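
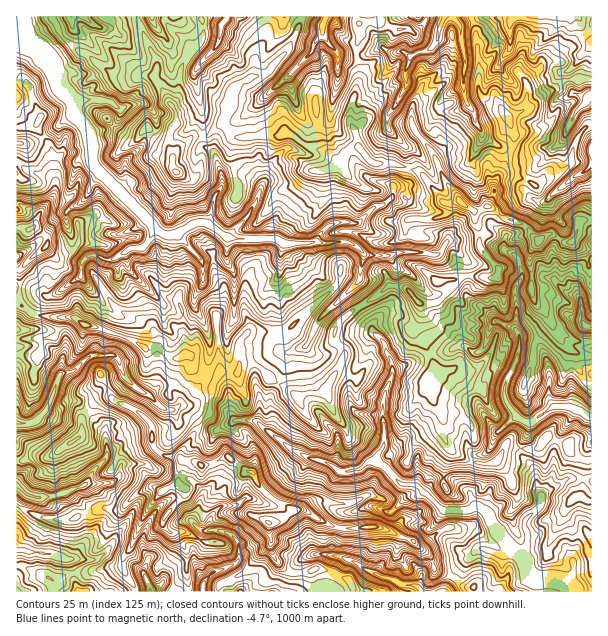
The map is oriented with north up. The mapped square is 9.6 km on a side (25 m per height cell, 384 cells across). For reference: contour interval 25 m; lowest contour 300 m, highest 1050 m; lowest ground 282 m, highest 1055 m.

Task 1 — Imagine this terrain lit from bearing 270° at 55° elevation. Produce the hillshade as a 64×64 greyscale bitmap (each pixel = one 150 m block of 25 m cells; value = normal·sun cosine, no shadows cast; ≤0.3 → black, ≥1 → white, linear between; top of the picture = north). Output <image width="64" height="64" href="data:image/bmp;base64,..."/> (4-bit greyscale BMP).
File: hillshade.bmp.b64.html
<image width="64" height="64" href="data:image/bmp;base64,Qk12CAAAAAAAAHYAAAAoAAAAQAAAAEAAAAABAAQAAAAAAAAIAAATCwAAEwsAABAAAAAAAAAAAAAAABEREQAiIiIAMzMzAERERABVVVUAZmZmAHd3dwCIiIgAmZmZAKqqqgC7u7sAzMzMAN3d3QDu7u4A////AN3duIrNzMNM/rJv2Zzbu7y7vMlTIViqWN7JmXeau7vd7dypvM3cgazfwz7cu8y7u7q8owJrya2GrMp4h5u7vN7cuZrN3exE3r7GNc7evcqbyoYxS9qYbLN6uoiYrLq73qqpq93e7YSu3cp1RN/st1iYVXy5rIiZUmiqiaq+2oreu7zMztzutI3cu7lyf/2EVWiZmJqLqZUCaJq7q87ait7Murus7M/pmrqb3IB97qFGmXd4iYnMUCWZeaq7zuuavO3LupnNvvzMu3VYe8zMg0aamrqpqnQCiqmHetut7aqZ3d3LmazK/t+1WKq6q82lI5upq7gxRFSLqIWMyr7tuZrey8zLvNu/3+RJu97u26uFdjaJdBepQkiaqb7Xje7Jq4Z6y7zc3q7761aqvf28zJUjepdnl3hkaqqrzepY3+urR83cy7ze7f69ppy8u+6UNGd4q6hyFHnrhZvN21XP7brsuni83e3f/dy3fM3LxwFGh1Z4lyBJve1Fu87YRr3tuu7Kdmje3u/b3ruZveyAA1iWNHmXE7rM3HmqrNhIrM3LreyXda/b7s3/3Lis7DAFV3U2q8ht2YzLiKuql3q7y8vN7Jd2TO3e7e/sqcyGMBRFacyUSd77nMyZq8p3m6vcu+7uyYhm3u7d3bhp2SdQE1q6iqQDzv693ad3vJi8mtuY7c3dqFbe7+qMyWm1SlEnu6mKxxB+7t3cmZRrx63Ky3a6rM3YSN7v+XvcZpepIpzLu4nHMF7d7duakgy2e8mahbzN3uppzu7oet2VWLdqzMzJm6VQbuvd25qBJZeMumhkyK7/+5q83oSM3dgmqZvN3KjKQ1O/+7zLmVWVCanLhonpLP/tzM3HNs3d6UnIas3cm7Y4cY/+zLqXaYBMpEm73Owl7+7u2FSO283bacl63uurpWlRf/7cuYiJIM2jSZrM7TDe/t2US97czNt5yIvO27ymeWE+/+ypmZkA77NMqc7+UI7e+0PNvNzMzKqnrbu7vMiKcxv/7LqpiDCu5Tzaze1wPP3pBv7LzMusu6isqru824mmFv/tuqmHYB7oTOu67aNafsdM/9vMupu7uZqqu7zdmKkn3u26uYmEC+x87LrdtlyzjN3e28zKirvJmZqqzd2nh0zszKmoe6cX/azcqt3Ke+hYit26q8qKu9qZqpjO7JeHney7mIqYqSf/zcqZ3dya2nvLqaqcyYu725q7p57rd3je7bqpmoSpGO/ct2bczbvdmHiryayonajdmau4bex2e97tuqmZdGds7txyJtzN3cdWm8y5rJfels14rNto3Ld5zt3amYd2WnvtyFOcupqrp3nLq7m9h+6Xy3m83LZ9zJit7tqYiHeaWf2nda6Hiby3jKi8m91XzKi7erzN22fM3Jreyrl3eIlZ7Yh0vniYjKfNeMq93HOcybyJu8zctmzN3OyM24epdRr7d2jOeJpkjflJvOyrk37YzZibzNzcVs/tuc7bqc21BPxpms5miqQ91EjO2JqUnqfuqHrM3e5j39eu7Zq7zdkCzIqqzclZpAqEm9yIiqS+iv2nWc3d7XKtqu6me8vO2BbLiqms/pVmEIpoyqqKie5b2pc3y6qoUZ7d3LvO3e1yXetpuYib1xaWeVJZ24q+6TipmGjMy7ud3tqJqoru/Fa87WjbZMqWFblmeaZpq96la8yrzLlq7d3t39qpeN/shq3tmKyVy2IG2XiGVoy5q6ravqabzIOu3N7u7KqHvuuJvaVnjti8YAnJmGQ2vsdYrepM+5zNxknM7+7tvLmM2py1Imjf2tuBBKq1I2veyGZr/lPvu8zbeLuL3dzN7bu6lRJGi9y5Z4czOaYnvd7Zdzb/op7szMupvJaN7u7t2FqSFGicy6p4q3VEl2ve7euHMc/UXv3My6q8yWje7t20arUVq2W7qbzdhWRYvN7u3JhRb9dr7u26q7uHic7ty1R7xke7lUu77dyDVWvLze7th3J9yZre/turqJuZvNvINp3Zd4q5Y4u7zII3rsrO7ut4hay6q87u3MyqzKqqrMVHvbmYiKqpMZvclCbP+q/+2miIzaqrve3d3Ly5iHnOtWecuqmIibpBzeyVJ8//vO7bhovNupu63szM3IV3je2Hh3rMyWZ4vGC8yIc33/7tzduqq83Lu8u6q7zcdGnu2ImIWe7Kd2SMtMuEeHrd7e7M64m9y7vMzKm7vexzPP6GmIZc/sl3dDzd3aM3re6a3bztd77bq7zLmsuu7KQc7naIho7uuId2KN7dpTa+62rtzvx3vuyZq8uM6o3sphfelXh1zv2qp0djrOxzabzL3M7/6WfO7Jd7yp7pfOyYUtzGelXu64q4NIdn60SbzNzMq97Jd97dqGa6ztlb7IiEfOp1Sv7Ki8dmV4fINa3t3t3L3ap43e3KhDne2kntl4ZN65ca/amdxliaqIVIvd7u3d3bm3fO3My5ML3KSO6nhj7rmCj9id6WZ5zKVovN3uzN3Nubk73MzcuiC7to7rhnS8maOP5q7IiYiKuZq97tvN2924vFO8zey8kQrXn+qVVYyrtZ/oe8mamHm7u83trNy87Yndszvu3LzIA6ju6Gh3hWzI38h52oqpmHu83crNu87qe93JGO7cu8swbu/aeaeVBdvft2nbiaqZm93ci8rN7tedy8oW7ty6vHA+/+uqu5QD2++mWsmJqqzM3tl7vd3eps282jPO3cq9oAzv67l3V2CL/odoqZqqvN"/>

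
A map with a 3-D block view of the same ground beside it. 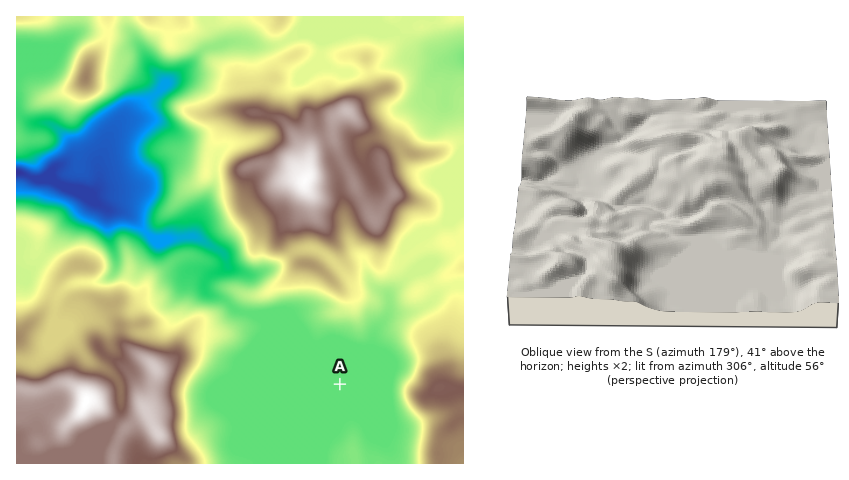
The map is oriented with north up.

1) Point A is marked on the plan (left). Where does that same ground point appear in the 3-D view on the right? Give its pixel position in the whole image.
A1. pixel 746 272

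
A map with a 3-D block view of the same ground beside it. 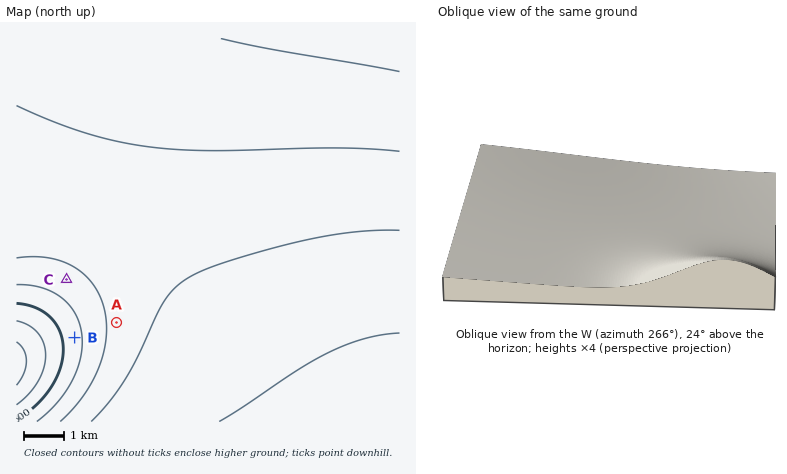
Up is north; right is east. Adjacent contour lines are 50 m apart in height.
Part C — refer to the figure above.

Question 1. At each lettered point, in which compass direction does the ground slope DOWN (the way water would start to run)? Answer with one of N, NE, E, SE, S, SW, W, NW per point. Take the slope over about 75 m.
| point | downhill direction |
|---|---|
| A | E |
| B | E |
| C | NE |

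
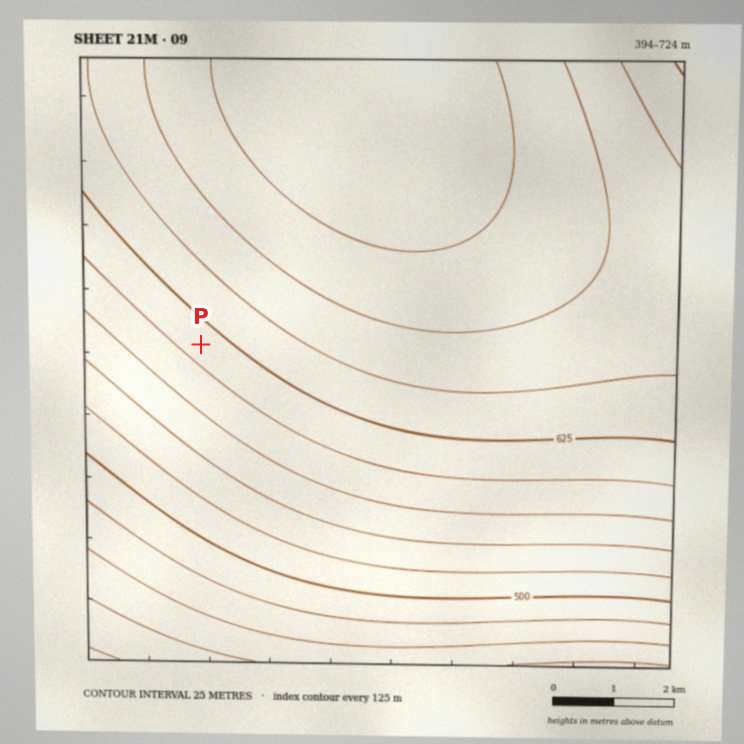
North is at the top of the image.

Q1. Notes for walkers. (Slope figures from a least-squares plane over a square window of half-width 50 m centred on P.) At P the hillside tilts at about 2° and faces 220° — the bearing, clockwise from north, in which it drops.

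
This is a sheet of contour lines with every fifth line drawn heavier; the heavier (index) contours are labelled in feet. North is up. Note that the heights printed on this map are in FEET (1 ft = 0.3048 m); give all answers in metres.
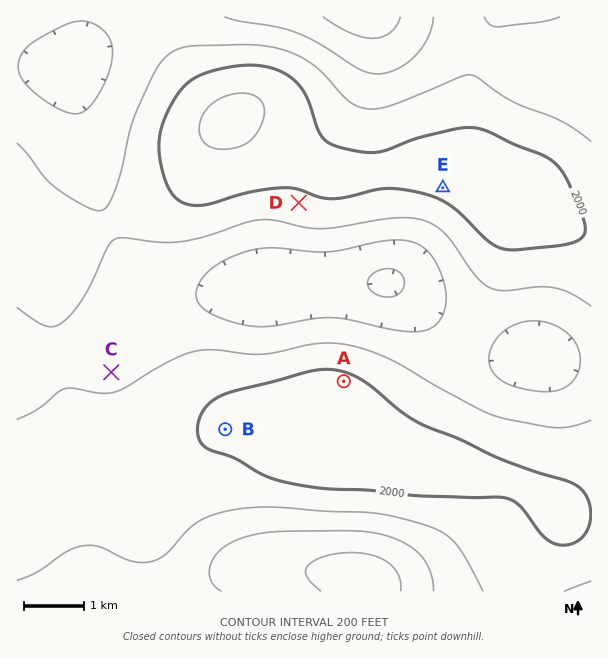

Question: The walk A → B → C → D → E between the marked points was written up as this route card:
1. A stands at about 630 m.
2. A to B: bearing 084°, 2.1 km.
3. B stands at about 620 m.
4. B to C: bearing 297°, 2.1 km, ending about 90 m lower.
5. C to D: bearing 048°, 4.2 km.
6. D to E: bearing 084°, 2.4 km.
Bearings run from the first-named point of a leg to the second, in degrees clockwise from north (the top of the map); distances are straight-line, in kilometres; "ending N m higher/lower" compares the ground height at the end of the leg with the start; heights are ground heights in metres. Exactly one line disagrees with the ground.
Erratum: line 2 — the bearing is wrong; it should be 248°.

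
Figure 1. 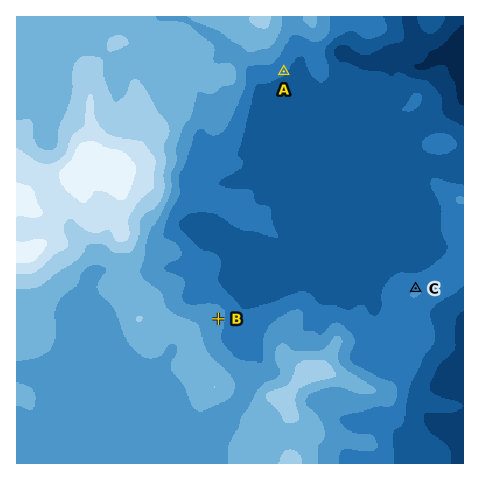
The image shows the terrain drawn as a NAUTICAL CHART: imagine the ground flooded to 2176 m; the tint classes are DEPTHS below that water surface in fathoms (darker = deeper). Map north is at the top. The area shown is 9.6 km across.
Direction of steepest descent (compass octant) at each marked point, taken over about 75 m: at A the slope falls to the SE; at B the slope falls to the E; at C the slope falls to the N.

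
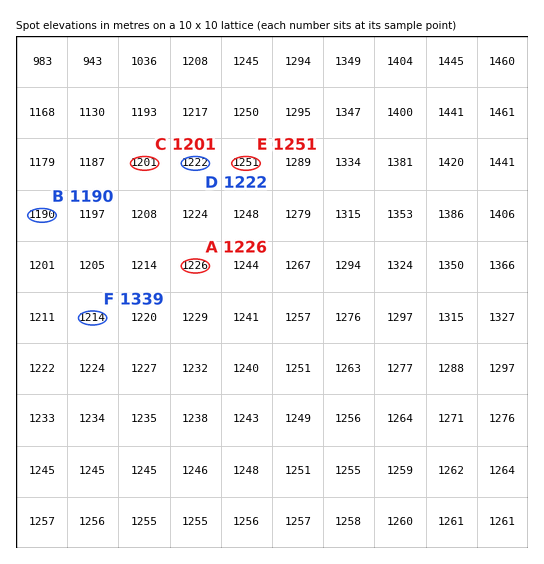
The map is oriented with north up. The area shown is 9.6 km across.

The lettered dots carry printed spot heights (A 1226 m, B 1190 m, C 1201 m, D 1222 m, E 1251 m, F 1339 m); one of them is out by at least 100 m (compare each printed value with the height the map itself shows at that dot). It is F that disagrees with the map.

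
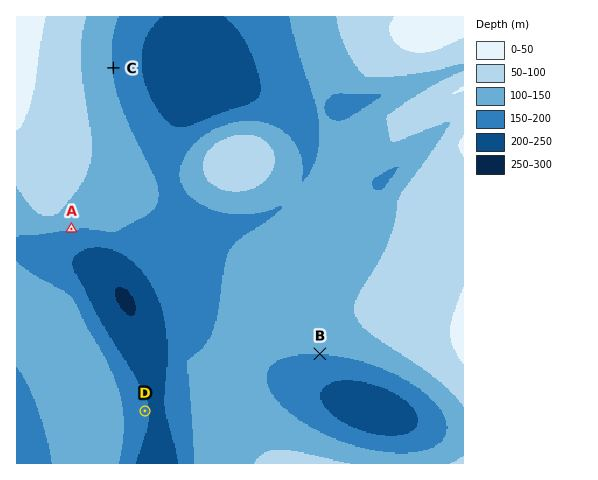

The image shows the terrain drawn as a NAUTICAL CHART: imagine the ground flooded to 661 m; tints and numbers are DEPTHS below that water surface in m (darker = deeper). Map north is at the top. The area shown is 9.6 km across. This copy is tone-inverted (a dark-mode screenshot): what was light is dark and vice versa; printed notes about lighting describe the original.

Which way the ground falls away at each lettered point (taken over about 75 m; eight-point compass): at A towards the S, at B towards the S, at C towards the E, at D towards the E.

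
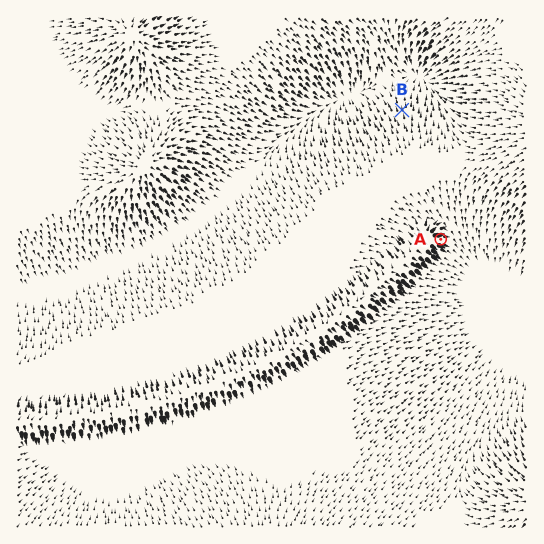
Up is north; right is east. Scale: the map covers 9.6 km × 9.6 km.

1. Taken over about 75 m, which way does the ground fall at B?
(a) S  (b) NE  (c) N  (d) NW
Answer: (c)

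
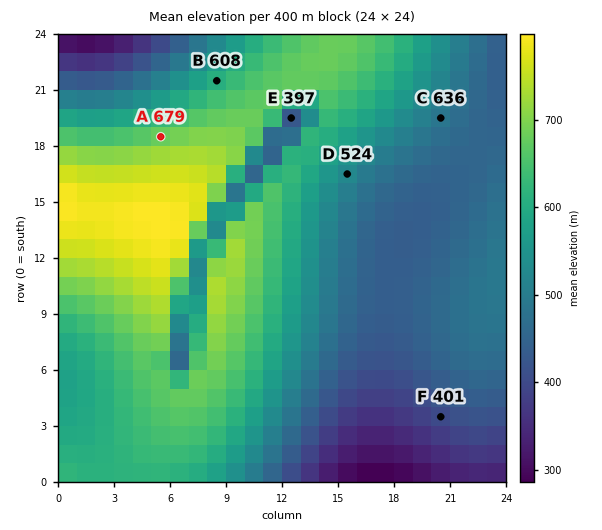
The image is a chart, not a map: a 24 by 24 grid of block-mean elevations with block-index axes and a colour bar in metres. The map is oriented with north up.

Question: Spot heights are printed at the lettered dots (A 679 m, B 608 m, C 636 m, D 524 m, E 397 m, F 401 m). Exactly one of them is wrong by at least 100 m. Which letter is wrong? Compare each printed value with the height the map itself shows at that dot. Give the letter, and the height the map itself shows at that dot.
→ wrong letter C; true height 486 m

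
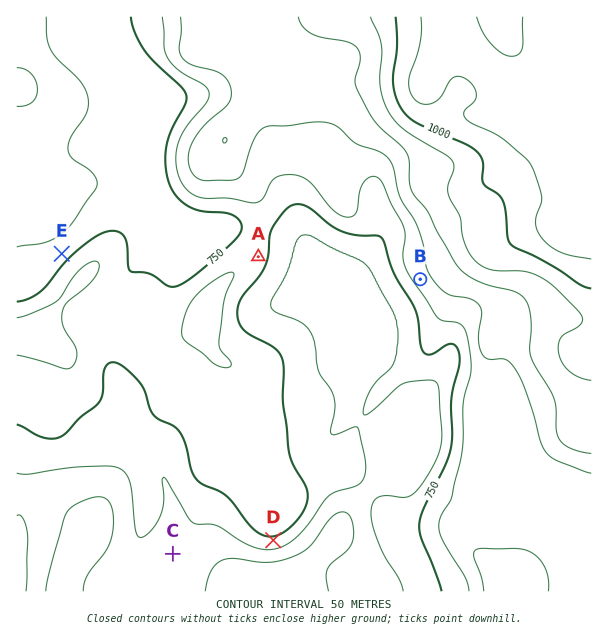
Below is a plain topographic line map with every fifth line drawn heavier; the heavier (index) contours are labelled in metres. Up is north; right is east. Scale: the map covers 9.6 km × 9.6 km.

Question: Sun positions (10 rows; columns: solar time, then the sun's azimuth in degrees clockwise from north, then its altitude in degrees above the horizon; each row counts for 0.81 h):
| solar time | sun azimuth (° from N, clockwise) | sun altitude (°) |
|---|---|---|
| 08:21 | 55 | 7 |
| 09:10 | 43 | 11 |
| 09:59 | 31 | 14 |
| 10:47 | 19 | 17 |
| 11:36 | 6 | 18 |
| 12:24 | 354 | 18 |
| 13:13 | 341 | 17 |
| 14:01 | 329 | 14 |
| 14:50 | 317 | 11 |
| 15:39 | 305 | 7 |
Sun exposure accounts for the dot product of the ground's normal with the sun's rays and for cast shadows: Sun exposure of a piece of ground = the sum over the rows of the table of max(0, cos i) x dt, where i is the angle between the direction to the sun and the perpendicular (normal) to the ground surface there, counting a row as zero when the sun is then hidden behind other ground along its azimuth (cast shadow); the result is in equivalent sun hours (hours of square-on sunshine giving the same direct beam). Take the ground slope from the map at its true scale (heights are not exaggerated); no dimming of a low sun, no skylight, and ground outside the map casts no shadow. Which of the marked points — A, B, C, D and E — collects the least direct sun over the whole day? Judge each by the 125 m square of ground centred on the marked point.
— D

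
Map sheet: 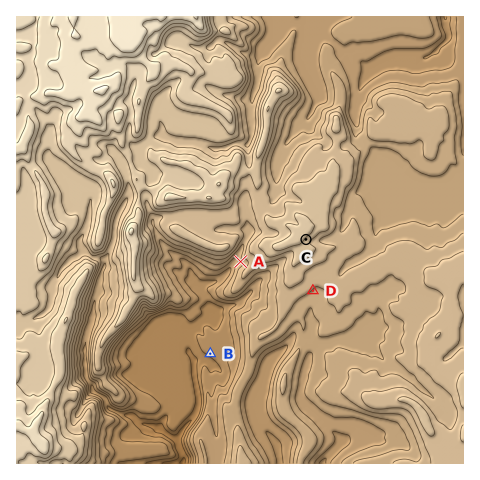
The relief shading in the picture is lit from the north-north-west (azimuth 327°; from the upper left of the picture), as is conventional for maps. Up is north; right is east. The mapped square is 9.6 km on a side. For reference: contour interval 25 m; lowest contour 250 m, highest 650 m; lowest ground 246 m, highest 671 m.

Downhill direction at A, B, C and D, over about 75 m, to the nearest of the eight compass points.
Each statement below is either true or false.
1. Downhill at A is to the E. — false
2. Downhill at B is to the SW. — true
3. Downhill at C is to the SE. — true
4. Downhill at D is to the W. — false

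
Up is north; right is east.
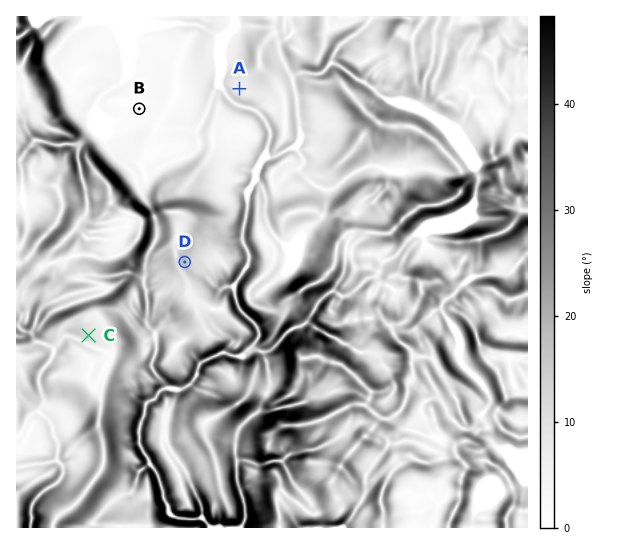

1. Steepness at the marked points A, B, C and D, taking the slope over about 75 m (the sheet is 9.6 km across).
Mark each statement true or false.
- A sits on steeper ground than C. false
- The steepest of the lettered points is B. false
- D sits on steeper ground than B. true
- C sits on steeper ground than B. true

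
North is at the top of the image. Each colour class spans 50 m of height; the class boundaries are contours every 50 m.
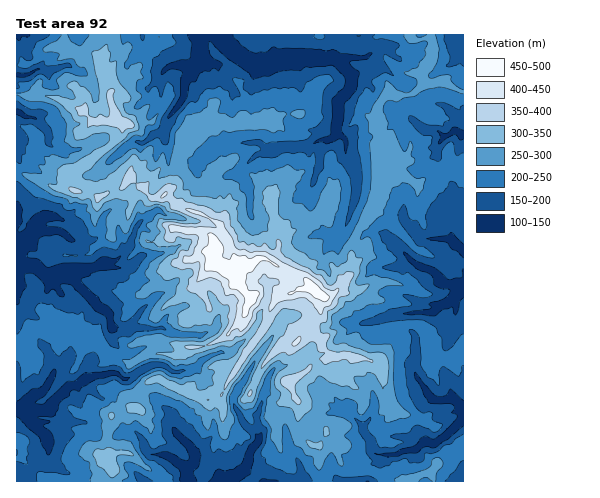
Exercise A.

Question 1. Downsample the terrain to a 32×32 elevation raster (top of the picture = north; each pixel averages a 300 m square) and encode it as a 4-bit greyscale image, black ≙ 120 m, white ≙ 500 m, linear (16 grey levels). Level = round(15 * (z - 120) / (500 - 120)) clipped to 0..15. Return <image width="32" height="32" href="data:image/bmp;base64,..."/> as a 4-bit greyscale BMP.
<image width="32" height="32" href="data:image/bmp;base64,Qk12AgAAAAAAAHYAAAAoAAAAIAAAACAAAAABAAQAAAAAAAACAAATCwAAEwsAABAAAAAAAAAAAAAAABEREQAiIiIAMzMzAERERABVVVUAZmZmAHd3dwCIiIgAmZmZAKqqqgC7u7sAzMzMAN3d3QDu7u4A////ACMzRXZEQhIREiM0RDNFVUMzI1aGZCESIhNERlVDIzRUMhNWdlMyEkMiVGdmQjIRNDETRFVFMSRVMlV3djNDIhIREjRmZjJGZTRmdmVEVUMhARI0VnZEaIVkeIdUVWUyESERE0VmZ4iFdWmGZnZ0ISIzEhEiNnVmiGd5l4h3dCMzNCIyNFRGVXh4eImZmXQkREMzRERWeIh3l5qZmHZkNDREREQiRVVmipmKqoZVRDQzM0RDEjRXiHvJmap1QzMzIiMzMRNEd4mK2rmrp2VDIRESEhEzVWeZrNzNzcl2VEMgEQESI0Z3m87bvNuKdlQyEQERERI1ia3e7duXeHUyEiIRIzMyNWit3LuodlZ1MjMhEREjVEaardqIiGVEZDMiERESNVZFiZu5ZodmVFVDMyISI0dndmmqmFd2VWRGU0MiI1eImImpd3dXdkVkNlRUM0Z4h3mZiGZlRnZUVDZlVURFZ4dnl2ZVZUVVU0M2ZlRENFVndWZWVEVDMzIyNmVTMzQ1d3dDNmVEREQyETVlUyIyRYmahSRmZmZlQxJGVDMyI0eZmWVCVVVVVVQhRVREM1Z3h5hkQiRTREREITRlVEQ1RnaXUzISMyIjNDETVFZlIjRXhlQhARIQERIhIjRWRDRVZ3ZUMhEQEQAAERIzRkIjVlZ1REMRASMiIzMzNFVC"/>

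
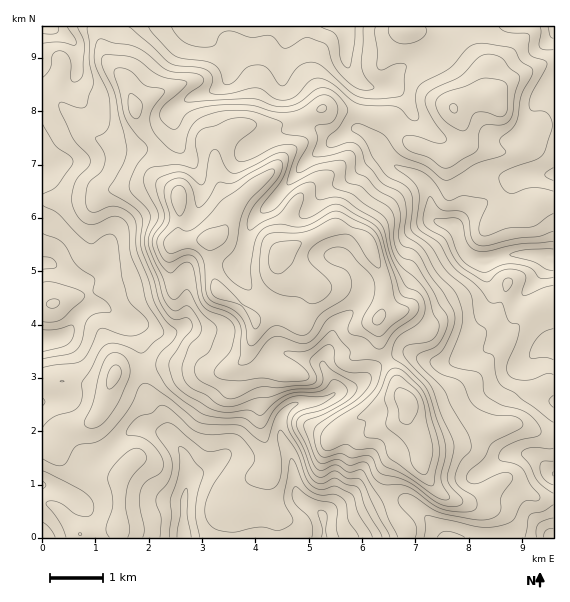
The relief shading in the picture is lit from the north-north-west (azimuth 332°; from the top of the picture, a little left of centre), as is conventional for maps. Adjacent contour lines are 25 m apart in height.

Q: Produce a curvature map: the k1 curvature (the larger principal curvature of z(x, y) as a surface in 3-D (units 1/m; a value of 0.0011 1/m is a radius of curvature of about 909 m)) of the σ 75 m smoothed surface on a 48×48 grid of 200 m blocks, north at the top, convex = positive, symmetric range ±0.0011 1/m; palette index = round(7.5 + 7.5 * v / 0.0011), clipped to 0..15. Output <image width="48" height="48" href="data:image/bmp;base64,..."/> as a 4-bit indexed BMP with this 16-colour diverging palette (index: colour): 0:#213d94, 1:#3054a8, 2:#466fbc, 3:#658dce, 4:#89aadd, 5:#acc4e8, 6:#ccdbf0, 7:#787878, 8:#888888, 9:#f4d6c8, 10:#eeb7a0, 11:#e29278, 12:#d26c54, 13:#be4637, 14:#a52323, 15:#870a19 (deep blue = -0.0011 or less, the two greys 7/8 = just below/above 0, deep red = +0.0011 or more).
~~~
<image width="48" height="48" href="data:image/bmp;base64,Qk32BAAAAAAAAHYAAAAoAAAAMAAAADAAAAABAAQAAAAAAIAEAAATCwAAEwsAABAAAAAAAAAAlD0hAKhUMAC8b0YAzo1lAN2qiQDoxKwA8NvMAHh4eACIiIgAyNb0AKC37gB4kuIAVGzSADdGvgAjI6UAGQqHAHe8uquZmXeKiIh4iLqZh3eM2od3iIibhnrJiKuImoiaiIiImrl4qIi+uYd4mqqph6yXd5uHioiamIiJqohXiYnLiJq926qImbmHd5uHiXeamIiJt3mHd5q4d7//uYiKzJiIiJuHioeKmIiKppy3h4unaf+omqiLy3iZmZqXipeJmZmbqK7HqIuYn/llaLu7hZqoiJqpq5iIiIibqJ/WuYur3sh2eJqqh6qHiIm6upiZh3iMl375qom7nMmImYiIiZmHiIiqmIeZh3ish4z8q6mYjMmZmYd3ipmYmYiZl3iZhmjaeczeqbmIrLmImqmau5mruoh3h3iZh3npnf2+yYqqrLiIis3cuomJvJiIiHiZmYnZfNqr7aeLvad4mZq6l4h2jaiZh3iJu6msZ4d3m9uL3peJiIiIh4iHe8iIiZmYmrh7tnqlaIq97JiYd4iImaqpiuqIiaqpmZmK3v/GiXfPyZqqmJiJqrupidyZmZmry5m87/yqunjel3d4modnipmYicyZqpmYm8qZmad7ypnbh3d3iah3iYiIerqYmZmYd72WeLh4qJu3iJp3iJqHiIdomqiIh3mZh5+mebqIqH2lirqIiImXd5h4qpdneJeJhW/JmrqJq72nibuYiYiod6qYqod2esZ6dZ+6qqqHic3MqqupiJiaiKuoiIiIm9ibmv2YiJqYiIy97JiYiJiKuqrLmImJnNmt/9iIiIqqmHvZnJiJmYqIq5mZiZh3fcmd+oiZmZu6qHv4i4maqayYmpiIiIh3jreP13iamauZmH35ineamb3cqIeImXiIn6R+pnirmah3iJ/YmninZYqqlneJmHiZr8iNmIibqpZneN+XmomHmIiIh4iImHeb3d7cqZirvdp2ef92qqqJzKiIiIh5mHd6zLq8u5m7mt/rzv2miIqYzLy7uniJqHZpiel5rJeaqGnu7avJhlhWupmqmIiJuXZ4Z/t4m8d3zHecp4m7l3qKqYiJmJmZq6mpivyImtuGj7ibqHirqZupmIiJqpmImruprOyXqc/Im/mJiZiKuXqYiIiJqneJmZmavMyYuZ7+qb6piKh4mHuYiIiIiHeIiIeKqamJyHjf93rNqJhnh5uYd3iHiId3eIeJmId7t2d8/HiL6oeJm8u6iZmZmYiImYeJqXibqWeJv8l3vIeKzLmbqpmqmIiJqYibqImqmoiIict3moebuYeLl3h5mIeKmInMmHipm7u6mImadomriIirh5qYmHiph4r7hnmpq8zM3du7qsy6d4rKiK2oiIqoh3r7p4maqZmXeL3czcuqmay6ms2HeZqIh3zZzaiId4mXVnrLl3d4irqrq7uGeJp3iJ63nO/LhomYZ4rKd4h3mZiJmau4h3qGidyYmZvdp4mYiJq4eJqImId4mZm8qHqondmZl3eKl4mYeJmneJqXiHd3mqmJvKuonpiZh2d4iJiIeImoeJmYiIeImpqYeZmGvYiZh3d3iIeId4mqiJmamZiImIirh3ia23iYd3d4iIeIiJqamJm83LmIiIiLyQ=="/>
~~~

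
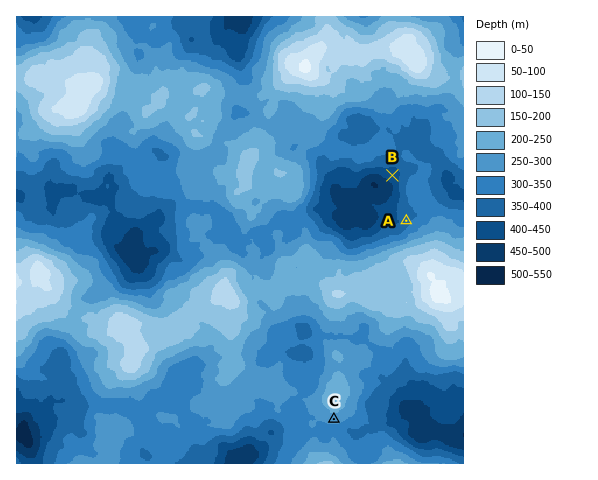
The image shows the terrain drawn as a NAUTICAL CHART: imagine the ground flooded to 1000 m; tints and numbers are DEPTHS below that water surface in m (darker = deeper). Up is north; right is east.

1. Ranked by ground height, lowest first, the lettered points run B A C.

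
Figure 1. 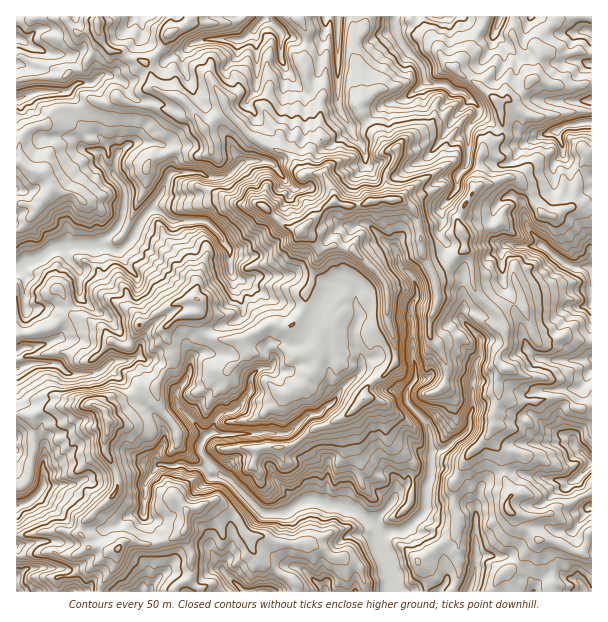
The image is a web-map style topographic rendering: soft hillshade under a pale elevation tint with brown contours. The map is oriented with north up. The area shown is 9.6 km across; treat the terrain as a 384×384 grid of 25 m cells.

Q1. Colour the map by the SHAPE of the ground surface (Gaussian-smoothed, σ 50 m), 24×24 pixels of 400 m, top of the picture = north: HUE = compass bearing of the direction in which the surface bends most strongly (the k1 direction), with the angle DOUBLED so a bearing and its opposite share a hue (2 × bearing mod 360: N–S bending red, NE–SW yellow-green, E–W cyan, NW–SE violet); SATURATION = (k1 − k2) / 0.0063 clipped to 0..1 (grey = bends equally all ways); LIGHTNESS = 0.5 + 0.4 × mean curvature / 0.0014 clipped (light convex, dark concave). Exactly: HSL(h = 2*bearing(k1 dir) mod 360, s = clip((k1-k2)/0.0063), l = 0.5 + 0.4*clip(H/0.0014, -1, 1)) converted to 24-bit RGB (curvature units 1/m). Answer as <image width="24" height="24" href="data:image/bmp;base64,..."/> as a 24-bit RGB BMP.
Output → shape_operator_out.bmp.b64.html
<image width="24" height="24" href="data:image/bmp;base64,Qk32BgAAAAAAADYAAAAoAAAAGAAAABgAAAABABgAAAAAAMAGAAATCwAAEwsAAAAAAAAAAAAAEU2F756WoBuW4tgkgos8JV1swoJgk+SvsR6QgSITJ4mGoe6jQAg1xdejj+eyKyBEpWk6TLKQ1blNN2Opv5+lTEeAwMB5Xh1ZpiDmQoXq11/gfJfU4KS3WUajJks7x+COOxlnjr+Kr3l5iDJzlNLTtN7ij3DEPSVV2fHxs2+30dqtDR1Ek3M7q4F3XFukpLvfcW/od0zi52dsOmM5m86AckfG2qTYvl06RqiskOLIobHhiWvJzLTc6m2VhCxzmJ4xGz4Yoklt4de5LCByppeCZLJwgbtEQMHNDiwHeEJCXKqV9NXmgLxeGAhEh8GH1MP4yNzuhBhmLyQEDycMU08gOywWj0sqGp+s7rSELiJT2s6DHyhG3+S7N7PJn6bixBhm3fTUBxgsbKMsKCgV9vHVBTNJ4+7dD2CyUiANLQYayvq0wZpCJ1FRlDWQuumgNiR5tt5OGCth4L+2M1xjncaDqnA8NjYNGKVY6JGADx5Fo2e0reKWtapBKCwHeV0AUEIA627jvfn6nSXs3Oa4QjiURsCUiat/lUGGrOKxBxos8tniZF6UbbiJtr7d3ObvVghvocNEPEKUY0eJ8uazUGitwbncZv/DDgBBYJ4ATV0ASk0AvQUA8tb1caFkWo1WibhqduiBSgNWADMR7bK3bKhfeY03OCcXf0whmovIcVempWjd0vndeE+Uij9mHOwG3QchANaCLiD/7tny0X2gADMF8JLe04zH2PPtMwAtZoowSu2Xh8Ukr5d2ukPDT0erz+XskH6ql9DBTLF5sWhmzDSZ1KqzDgNirYvj2bnOCERZ6/DPu5K7zazJCUY278mzpUgRACMz+9DZNrtnGiGWt5VVMbOmcOTMOHVqS8AUkBgM5VIOQIwGMFYLd0Mh8d/YCkJNp4J20VWSAjMVrblyo4GAuJi+IW5a9tzTCgIxzveXw3yQDTpywvC+gyZQeVskgIEwF9+IMLRfW2hB24yY8Yv3IIiksMB0S3eUabnAyKXXgVSla5ptjnt5lJyAbE6Q6fW2CAUu6PbVu5DTEwU94N6kMTDQnJrUc3/BGD1RsUtJfMvFbxIoYNPByJXu23THw8uVMqB1JV5zvaXLuWKSc4mDmImGMTJY9fjTBgYt9urKIgopo9q/t029k8qLPGlGG31tOiCW3uzlFBduutvlkuqSRSdmqG+r7+3aWneoTR5Rmj5Zhp7DpZV6hn10NyU/7vjTBAYv9vfUNS12ldGUmzyYn7SQlYSvKTjEIk4npMh4dCGJQ7Z7vShERpWCVaBz6t3FFxM53x2ZlUQvRUcf1rVQJx0Zk+2+T9FwTghDluiSqUdHecp3UGrimZ/OZxo/XikOirVHGUMYVVgnMz4WLIQkcFGIecqh3eKvRgZEjn06gW4z2qSYfN/AcaPj5eGgKwgiyuq6Kyp75t64jjhlLVADMwwAyVoqRFCr58TAe02ki0aWvuTJCR65E3Y7fBAGSzYEZRlLpGBdpO/Kjbro7bzNXTgiKhsJhZtUi+iHCw8o8eHEOjN78uvTTw5ywuToeWqluD0527DVncnZ17LUGAk57OptMFGW0dv0s8/v1OD39d/KMAMYaksX0vn21Mn43tP49LTpJECrBQPhyXehcyUZW9qffFB4q62AqtLKiLOHgZNsfkIuTyKL7+XcBDc2RzYEPF0GCSsIhjIFmVjq0PP7x087Ch4p+tkeD0QP9pq8ADhH36tubmbiw5OmMniOwlpjobNvloFbhEY7z0M6EkAutIxUYj+j0W/X0uGdlDCjntrmQbt0qasyfco6RAlm3PjTt47aG145QwKP8enaUaR2Opg4Wg2Y2vHcwYbJuompgmqPimJpi2mNUnVQemKkoeHFozmakeLXoLNNpGOfrbR4RhlMVtJyTZBmyZSrznO/ABbkgxlSyndg5IOrAa1+QW8IGisIhYIYpD/PsJTUpJzak33NkdbQejaatuKsGS5yybmAXkt6zL2NIBJk2susUoMgCikO6NiOMwAIK+dnmLrUeF80gmcszh9BxqfiwcDp7ZYzHTYOZ1coeL1zppFUY0GbKcYqzXqRkN1mWBNhwt6ZDwx7kKyGob/IlkHlQQMFtPDpac2zSDqG0626c5W2c4TKwjg+clMwcVko3+WZd7HVt1OddpgfEFAc2p+Fgh+M7V1YHSDQyct0LAmgk7hwm5xlKwgiuOjPtX6ePI2OrUxMtKVue2+pe0zQSn7SZFrObYTh6fPYOn14Mzp68tnorYTbZNchGqU6ZAMIf9AzVMR9eg3K18GtEBQupdzYd65IejdF1KdMb9tEP1F/uXVolywm"/>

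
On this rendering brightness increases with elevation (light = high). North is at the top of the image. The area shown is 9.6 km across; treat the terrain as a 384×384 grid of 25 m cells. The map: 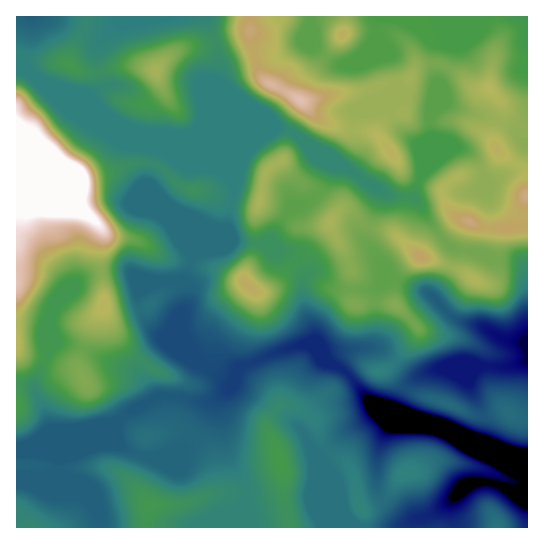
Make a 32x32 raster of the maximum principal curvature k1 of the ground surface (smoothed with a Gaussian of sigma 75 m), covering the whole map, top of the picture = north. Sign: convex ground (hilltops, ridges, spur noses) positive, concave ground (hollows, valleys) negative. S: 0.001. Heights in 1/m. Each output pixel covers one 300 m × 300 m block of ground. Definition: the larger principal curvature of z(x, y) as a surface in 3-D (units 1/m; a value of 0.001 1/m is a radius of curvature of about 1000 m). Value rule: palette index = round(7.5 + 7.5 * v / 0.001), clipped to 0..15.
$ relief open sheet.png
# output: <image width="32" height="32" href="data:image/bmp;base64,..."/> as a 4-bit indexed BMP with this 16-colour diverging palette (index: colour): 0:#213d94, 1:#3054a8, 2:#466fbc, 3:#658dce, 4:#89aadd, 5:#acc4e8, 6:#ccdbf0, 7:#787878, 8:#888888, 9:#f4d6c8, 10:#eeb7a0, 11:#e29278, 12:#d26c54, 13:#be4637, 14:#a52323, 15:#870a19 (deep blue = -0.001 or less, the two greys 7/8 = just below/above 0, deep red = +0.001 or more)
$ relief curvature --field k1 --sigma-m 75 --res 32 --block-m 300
<image width="32" height="32" href="data:image/bmp;base64,Qk12AgAAAAAAAHYAAAAoAAAAIAAAACAAAAABAAQAAAAAAAACAAATCwAAEwsAABAAAAAAAAAAlD0hAKhUMAC8b0YAzo1lAN2qiQDoxKwA8NvMAHh4eACIiIgAyNb0AKC37gB4kuIAVGzSADdGvgAjI6UAGQqHAImIh3qYd3d3moiJl3iZirqYeIeKq7qIiKl3ipl5h5yXiHh3m6iKmYipd4qKmYeJmoiImsmHeIiIqoeJiampzuuIiImIiHiHibmImYmqzsmJmHiIeYiIiIq4iYmaq7iIvLh4iIiIiIiLl5iJl3iJ3Lq4iqmHiIeIiqmYmXed/7mYqJq8qXiJh3iYiaib3Kh5mJiZqIm9uIeIiImayoh4eYjJmZiKyIiIiImHm5qod3mYx3iYq3eIiJiId5h3u7vKh8eKmdl4iHiamHepds65h5fHib3Il3iIq5d3u7z5ioe313ePp5mIqt25m7mLpXq92cp2j4eIh57pqZiZicWM7Mioh45Wm5mq94l3uHfP+5i3qZiOvNqIdsh4ebiJ7IeIp5iYj/yoeIfIiquYrZiazd2aq/9niIeI65iLmqmIvsiZmqr2V4iamM2Hibp3h+iHi3ea+Yd7upifebqoecvah4uIv+q7uniIn8yHiJ3YjLmaivqYeIiIiIrrd5uul3d7uJ+3eHiHiHeIqZzauoiHq5fPd3iJmciIh4r8iIm5q6iY+Id5upyoeIi/2Yh4qHeYueiIiHe9d3i/+5zcqah4q5eJq7q822aI7YmHd5m6m4uGmqp4qq26h+mYipiGqZd6qIeKh4iJyprZpnvqiah3ead3eJh3eIh7yKmJ2YiId3iY"/>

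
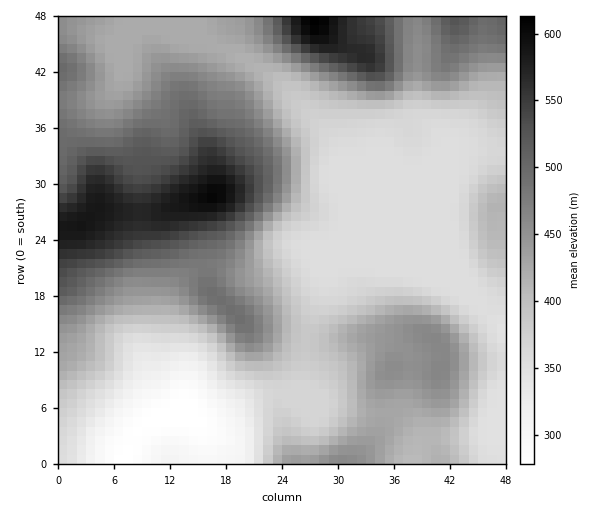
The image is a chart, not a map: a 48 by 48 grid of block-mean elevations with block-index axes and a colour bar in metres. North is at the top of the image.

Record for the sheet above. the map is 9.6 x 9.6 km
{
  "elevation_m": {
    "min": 280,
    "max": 610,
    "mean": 420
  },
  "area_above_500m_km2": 15.2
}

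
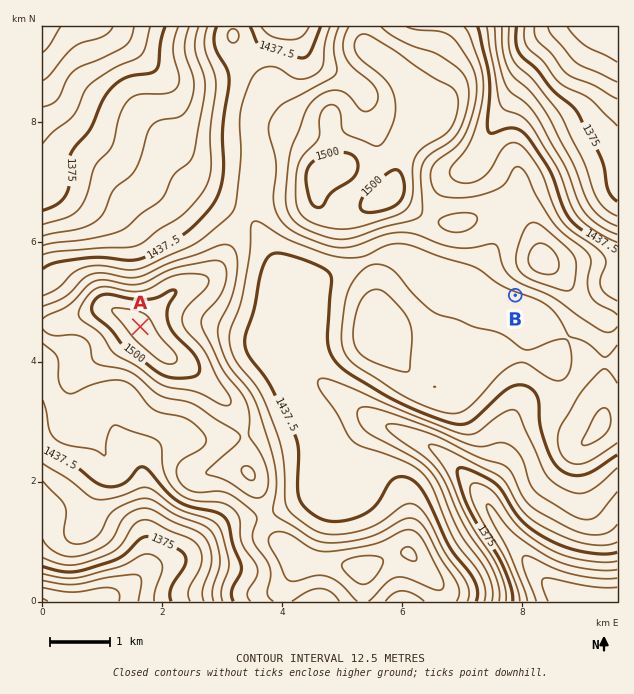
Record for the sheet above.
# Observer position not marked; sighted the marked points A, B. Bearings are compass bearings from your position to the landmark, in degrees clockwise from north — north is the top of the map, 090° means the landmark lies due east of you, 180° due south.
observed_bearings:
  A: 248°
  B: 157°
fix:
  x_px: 472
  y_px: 193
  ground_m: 1460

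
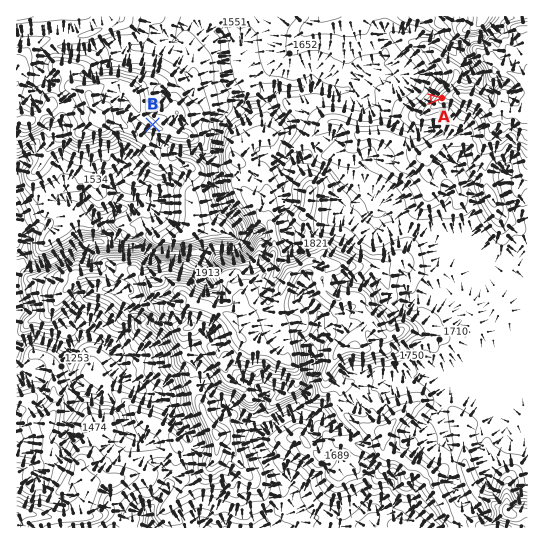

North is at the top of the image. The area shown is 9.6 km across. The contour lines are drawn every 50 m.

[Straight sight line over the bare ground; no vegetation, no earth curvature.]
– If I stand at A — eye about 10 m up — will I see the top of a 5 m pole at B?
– Yes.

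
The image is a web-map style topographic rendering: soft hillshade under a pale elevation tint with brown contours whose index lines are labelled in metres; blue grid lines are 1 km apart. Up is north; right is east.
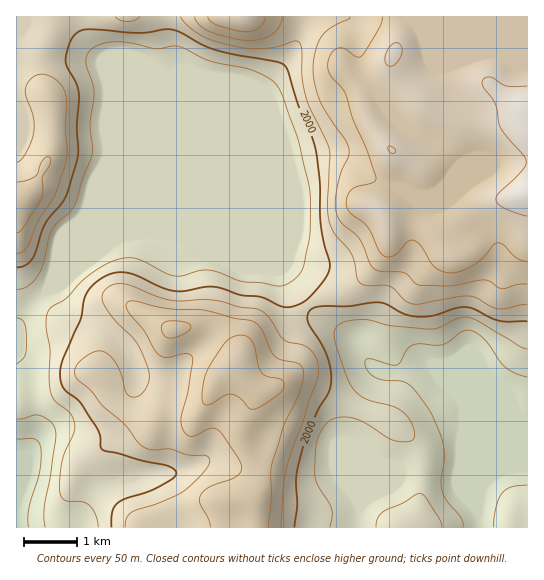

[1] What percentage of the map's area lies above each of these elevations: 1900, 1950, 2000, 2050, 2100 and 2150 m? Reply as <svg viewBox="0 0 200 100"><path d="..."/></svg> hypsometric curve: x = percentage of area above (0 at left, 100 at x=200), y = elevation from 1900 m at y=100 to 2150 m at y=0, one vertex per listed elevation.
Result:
<svg viewBox="0 0 200 100"><path d="M184 100l-57-20-25-20-24-20-23-20-20-20"/></svg>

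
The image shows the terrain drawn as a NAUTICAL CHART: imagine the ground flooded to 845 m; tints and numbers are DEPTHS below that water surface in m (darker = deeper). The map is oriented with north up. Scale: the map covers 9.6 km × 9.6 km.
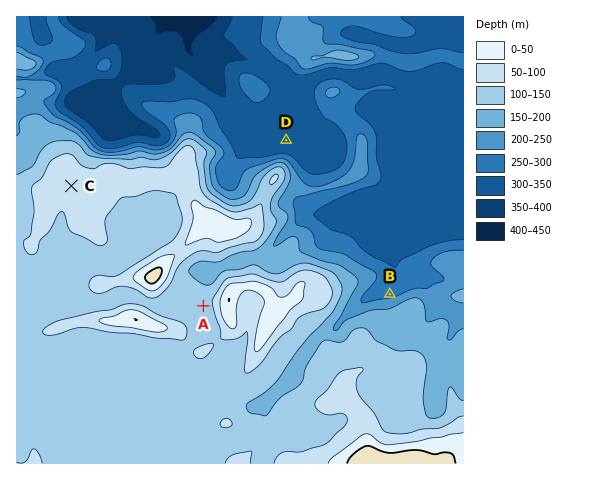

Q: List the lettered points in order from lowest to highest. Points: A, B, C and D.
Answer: D B A C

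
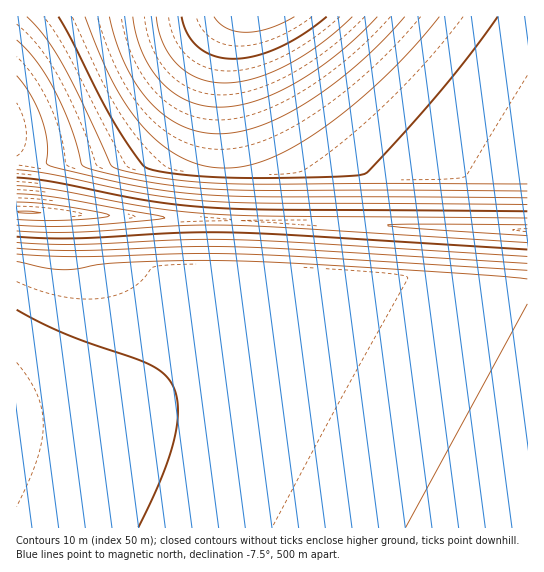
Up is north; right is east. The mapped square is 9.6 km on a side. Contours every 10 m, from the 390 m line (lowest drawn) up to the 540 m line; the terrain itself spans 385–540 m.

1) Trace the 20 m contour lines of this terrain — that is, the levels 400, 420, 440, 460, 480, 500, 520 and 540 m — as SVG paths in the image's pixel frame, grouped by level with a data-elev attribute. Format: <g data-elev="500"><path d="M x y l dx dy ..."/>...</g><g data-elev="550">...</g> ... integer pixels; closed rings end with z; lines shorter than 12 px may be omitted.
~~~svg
<g data-elev="400"><path d="M327 17l-24 17-25 14-24 8-21 3-19-3-15-9-11-13-6-17"/></g><g data-elev="420"><path d="M377 17l-39 37-21 15-22 14-20 10-20 8-18 5-18 1-16-1-14-5-15-8-12-10-11-14-9-16-6-18-3-18"/></g><g data-elev="440"><path d="M439 17l-26 30-28 30-31 27-31 24-28 18-25 12-23 8-21 2-21-2-20-7-20-12-19-17-16-20-16-25-14-30-15-38"/></g><g data-elev="460"><path d="M527 304l-121 223"/><path d="M17 261l29 7 19 2 13-1 19-4 37-3 60-2 56 1 179 10 98 8"/><path d="M527 184l-302 0-58-5-50-10-6-4-30-66-22-40-16-24-16-18"/></g><g data-elev="480"><path d="M17 248l60 3 108-4 57 0 285 16"/><path d="M527 198l-261-1-56-2-65-8-85-18-10-3-4-3 1-21-5-23-11-23-14-20"/></g><g data-elev="500"><path d="M17 237l57 1 105-5 56 0 292 17"/><path d="M527 211l-254-1-64-3-58-6-97-19-37-4"/></g><g data-elev="520"><path d="M17 225l62 1 86-8-8-3-94-17-46-4"/><path d="M527 225l-139 0 0 1 13 1 126 9"/></g><g data-elev="540"><path d="M19 213l22 0-23-2z"/></g>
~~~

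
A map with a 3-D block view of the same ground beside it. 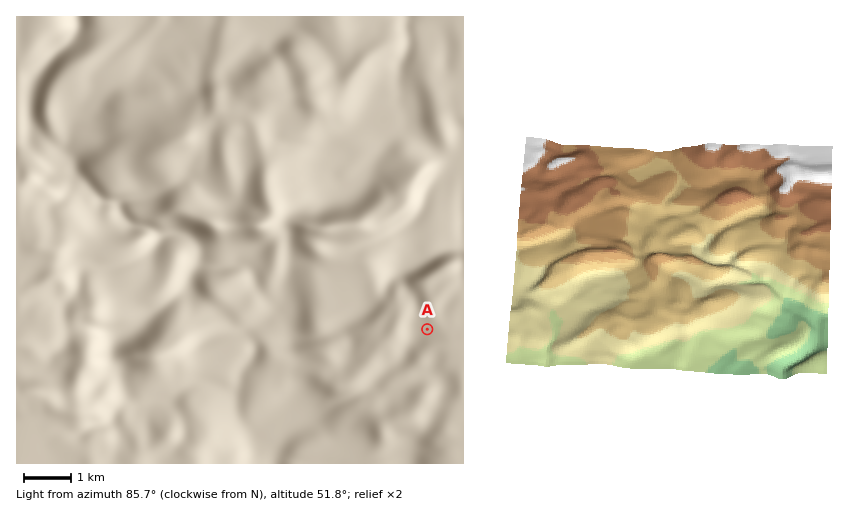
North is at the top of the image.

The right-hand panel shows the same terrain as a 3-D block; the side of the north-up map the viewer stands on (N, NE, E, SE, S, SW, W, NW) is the N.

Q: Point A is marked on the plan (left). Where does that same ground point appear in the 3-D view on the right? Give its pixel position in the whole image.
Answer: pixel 546 202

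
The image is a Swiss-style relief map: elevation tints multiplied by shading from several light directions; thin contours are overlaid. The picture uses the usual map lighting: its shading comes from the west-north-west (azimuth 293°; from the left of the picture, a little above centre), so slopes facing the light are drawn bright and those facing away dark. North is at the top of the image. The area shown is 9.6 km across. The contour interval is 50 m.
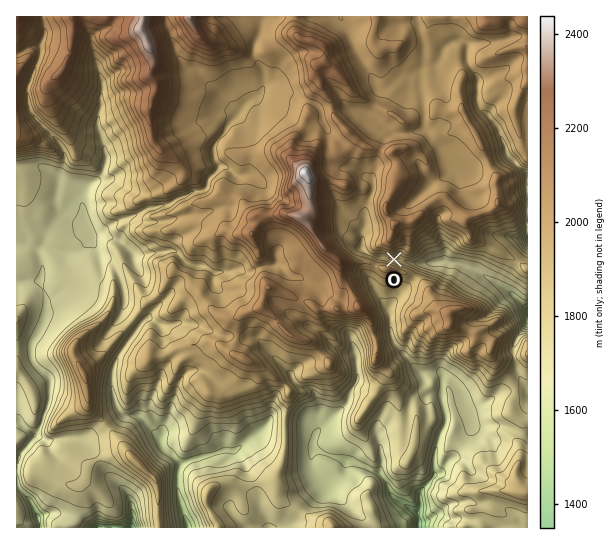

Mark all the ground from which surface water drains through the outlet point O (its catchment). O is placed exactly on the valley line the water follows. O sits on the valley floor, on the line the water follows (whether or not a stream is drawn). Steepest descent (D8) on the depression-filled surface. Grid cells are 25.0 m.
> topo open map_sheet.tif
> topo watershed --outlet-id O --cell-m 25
3.159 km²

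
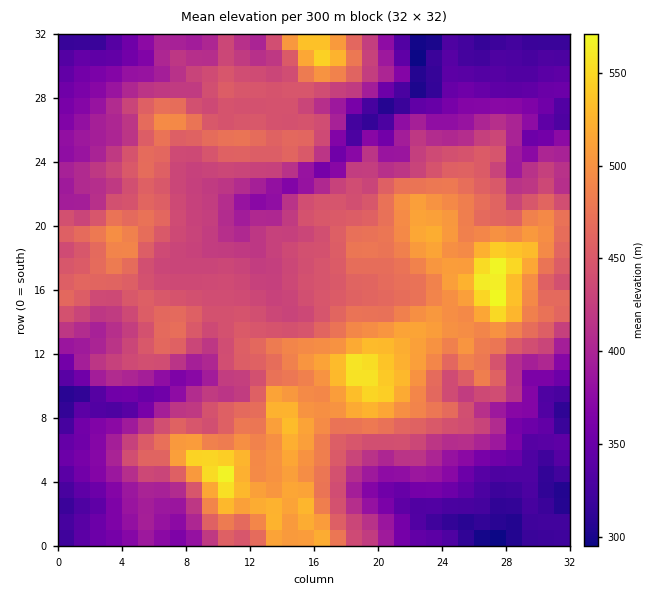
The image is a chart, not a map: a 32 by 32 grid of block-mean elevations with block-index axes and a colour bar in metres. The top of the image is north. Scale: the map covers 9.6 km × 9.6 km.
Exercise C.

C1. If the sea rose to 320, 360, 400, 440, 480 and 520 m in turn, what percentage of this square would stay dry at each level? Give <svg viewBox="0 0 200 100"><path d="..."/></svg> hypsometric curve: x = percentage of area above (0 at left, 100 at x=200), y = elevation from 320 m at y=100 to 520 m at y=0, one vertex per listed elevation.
<svg viewBox="0 0 200 100"><path d="M192 100l-27-20-28-20-45-20-52-20-28-20"/></svg>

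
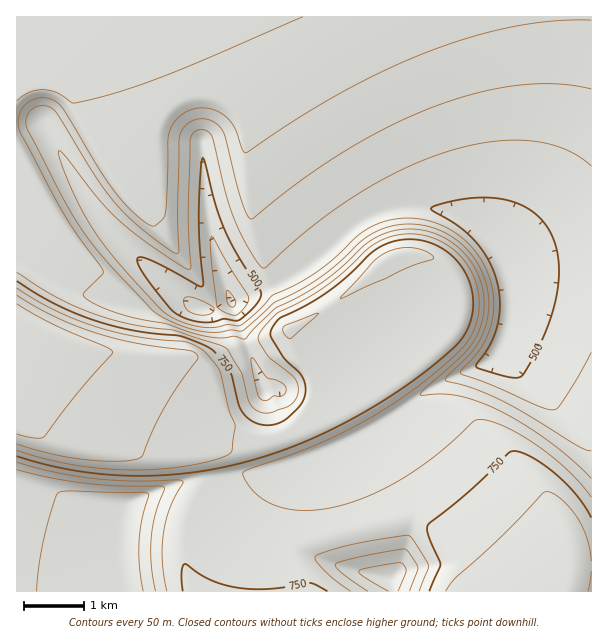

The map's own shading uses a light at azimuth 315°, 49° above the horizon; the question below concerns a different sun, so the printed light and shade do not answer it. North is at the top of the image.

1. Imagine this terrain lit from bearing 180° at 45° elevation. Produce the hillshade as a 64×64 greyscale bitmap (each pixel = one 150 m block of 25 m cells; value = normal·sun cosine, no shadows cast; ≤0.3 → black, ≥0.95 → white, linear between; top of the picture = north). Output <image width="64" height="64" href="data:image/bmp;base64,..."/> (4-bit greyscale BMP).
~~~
<image width="64" height="64" href="data:image/bmp;base64,Qk12CAAAAAAAAHYAAAAoAAAAQAAAAEAAAAABAAQAAAAAAAAIAAATCwAAEwsAABAAAAAAAAAAAAAAABEREQAiIiIAMzMzAERERABVVVUAZmZmAHd3dwCIiIgAmZmZAKqqqgC7u7sAzMzMAN3d3QDu7u4A////AJmZmZmZmZqqqpmZmZmZmZmYdlVVaId3eJmZmZmZmZmqmZmZmZmZmqqqmZmZmZmZmYdlVmiZl3d4mZmZmZmZmZqZmZmZmZmZmZmZmZmZmZmZh3eKu7u5mIiZmZmZmZmZmZmZmZmZmZmZmZmZmZmZmZmJq8zd3Mu6qZmZmZmZmZmZmZmZmZmZmZmZmZmZmZmZmZq8zN3d3LuqmZmZmZmZmZmZmZmZmZmZmZmZmZmZmZmZmqu7zMzcu6mZmZmZmZmZmKqZmZmZmZmImZmZmZmZmZmZmaqru8y6mZmZmZmZmZmIqqqZmZmZmYiJmZmZmZmZmZmZmZmqq6mZmZmZmZmZmIeqqqqZmZmZiIiZmZmZmZmZmZmZmZmZmZmZmZmZmZmYd6qqqqqqqqmIiJmZmZmZmZmZmZmZmZmZmZmZmZmZmYd2qqqqu7zM3LmIiZmZmZmZmZmZmZmZmZmZmZmZmZmYd2aqq8zd7u//7bqZmZmZmZmZmZmZmZmZmZmZmZmZmYh2Zrzd7v///////ty7qqmZmZmZmZmZmZmZmZmZmZmYh2Zm3u///////u7u7t3dzLupmZmZmZmZmZmZmZmZmYh2Zmf////u7d3MzMzMzN3d3dy6mZmZmZmZmZmZmZmYh2VWZ//u3cy7uqqqqqqqq7vN3d3LqZmZmZmZmZmZmYh2VVZ47cy7qqqqqqqqqqqqqqq7zd3MqZmZmZmZmZmYh2VVZ4nLqqqqqqqqqqqqqqmZiImrvN3cqZmZmZmZmYh2VVZniaqqqqqqqqqqqqqqqYdlZ4mqvN3cqZmZmZmYh2VVVniZqqqqqqqqqqqqqqqpdlVVaJmavN3LmZmZmIdmVVVniZmqqqqqqqqqqqqqqql3ZWVWmZmavN3KmZiIdlVVVniZmaqqqqqqqqqqqqqqmId3d2aZmZmavdy5h3ZVVFVniZmZqqqqqqqqqqqqqqqYiImZmZqZmZmrzduXVURFVniZmZmqqqqqqqqqqqqqqod4iqu7qqqZmZmr3cqFRFVniZmZmaqqqqqqqqqqqqqpdnibvNyqqqqZmZq83cqGZ4iZmZmZqqqqqqqqqqqqqpZWeKvMy6qqqqqZmavN3cqImZmZmZmqqqqqmZiId3d2Q1eJu7u6qqqqqqqZmqzd3LmZmZmZmaqqqZh2ZUQzMyAANXiru6qqqqqqqqqZqszMupmZmZmZqpmHZTIhEQAAAAACJXiaqqqqqqqqqqqZq7u6mZmZmZmZh1QhEQEREQAAABACNFeJqqqqqqqqqqmquqqZmZmZmYdTIRESI0RDAAI0MRIRI0aJqqqqqqqqqZqpmZmZmZmZUyERI0VniGQ1aJl0VDIQEkeaqqqqqqqqqpiImZmZmZkyEjRniZmXVWiby4iodTERE2iqqqqqqqqph3iZmZmZmSI1aJmqqXVWirzKirupdTERJXmqqqqqqql2Z5mZmZmZNGiZqqqWRXirzbibu7updSESR5qqqqqqqGRXmZmZmZlnmaqqqWRXmrzcmJu7u6qoZCEkeaqqqqqWQ1iamZmZmYmqqqqWRnmrzcmIq7u6qqqXUhJGmqqqqGMjWKqqmZmZqqqqqWVnmszdqIm7u7qqqqqFMiNXiZh1MSR5qqqqmZmqqqqXVnmszduYibu7uqqqqqhjERNERCEBJpqqqqqqmaqqqXVnmrzduZmau7uqqqqqqpYxAAAAAAJYqqqqqqqqqqqoVnmrzdupmZqqq6qqqqqqqWMQAAABNoqqqqqqqqqqqpZXirzcuqmZmqqrqqqqqqqqmGQyI0V5qqqqqqqqqqqpdWibzMuqqZmaqqqqqqqqqqqqmId4iaqqqqqqqqqqqqlmiavMuqqpmZqqqqqqqqqqqqqqqqqqqqqqqqqqqqqql2eavMuqqpmZmqqqqqqqqqqqqqqqqqqqqqqqqqqqqqqGaJq8yqqqmZmqqqqqqqqqqqqqqqqqqqqqqqqqqqqqqXZ5q7yqqqqZmaqqqqqqqqqqqqqqqqqqqqqqqqqqqqqoZ4mry6qqqpmZqqqqqqqqqqqqqqqqqqqqqqqqqqqqqpZnmrvKqqqqmZmqqqqqqqqqqqqqqqqqqqqqqqqqqqqqdXirvLqqqqqZmaqqqqqqqqqqqqqqqqqqqqqqqqqqqqpmiau7qqqqqqqqy6qqqqqqqqqqqqqqqqqqqqqqqqqqqneau8uqqqqqq7zcu7qqqqqqqqqqqqqqqqqqqqqqqqqqmqu7uqqqqqqrzd3Mqqqqqqqqqqqqqqqqqqqqqqqqqqq8zMyqqqqqqqvN3cuqqqqqqqqqqqqqqqqqqqqqqqqqqr3u26qqqqqqqrzMuqqqqqqqqqqqqqqqqqqqqqqqqqqqrN3Kqqqqqqqqqqqqqqqqqqqqqqqqqqqqqqqqqqqqqqqqqqqqqqqqqqqqqqqqqqqqqqqqqqqqqqqqqqqqqqqqqqqqqqqqqqqqqqqqqqqqqqqqqqqqqqqqqqqqqqqqqqqqqqqqqqqqqqqqqqqqqqqqqqqqqqqqqqqqqqqqqqqqqqqqqqqqqqqqqqqqqqqqqqqqqqqqqqqqqqqqqqqqqqqqqqqqqqqqqqqqqqqqqqqqqqqqqqqqqqqqqqqqqqqqqqqqqqqqqqqqqqqqqqqqqqqqqqqqqqqqqqqqqqqqqqqqqqqqqqqqqqqqqqqqqqqqqqqqqqqqqqqqqqqqqqqqqqqqqqqqqqqqqqqqqqqqqqqqqqqqqqqqqqqqqqqqqqqqqqqq"/>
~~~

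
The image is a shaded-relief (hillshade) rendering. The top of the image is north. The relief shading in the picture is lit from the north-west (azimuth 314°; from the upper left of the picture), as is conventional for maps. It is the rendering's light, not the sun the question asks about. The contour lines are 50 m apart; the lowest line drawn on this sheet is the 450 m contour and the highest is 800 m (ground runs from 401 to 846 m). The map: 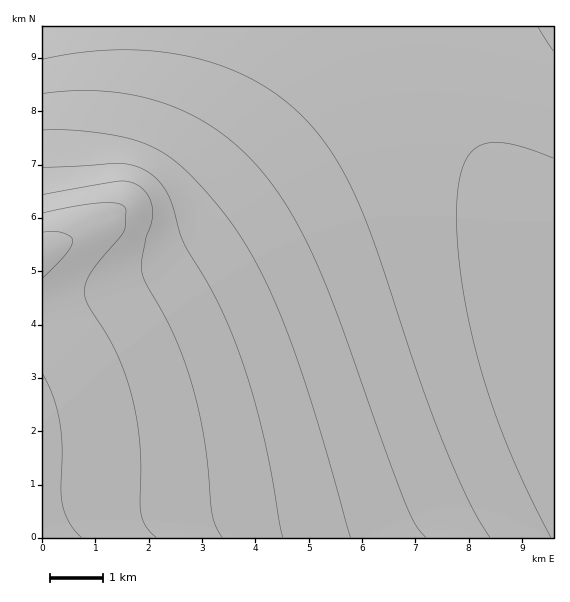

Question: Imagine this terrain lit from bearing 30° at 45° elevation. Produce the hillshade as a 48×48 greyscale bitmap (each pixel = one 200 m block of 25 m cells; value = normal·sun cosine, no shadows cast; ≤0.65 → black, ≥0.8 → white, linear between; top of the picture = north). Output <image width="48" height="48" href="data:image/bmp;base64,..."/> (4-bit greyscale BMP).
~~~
<image width="48" height="48" href="data:image/bmp;base64,Qk32BAAAAAAAAHYAAAAoAAAAMAAAADAAAAABAAQAAAAAAIAEAAATCwAAEwsAABAAAAAAAAAAAAAAABEREQAiIiIAMzMzAERERABVVVUAZmZmAHd3dwCIiIgAmZmZAKqqqgC7u7sAzMzMAN3d3QDu7u4A////ALqpmIiIiIiIiIiIiIiIiIiIiZmZmZmZmaqYiIiIiIiIiIiIiIiIiIiIiJmZmZmIiJiHd3d3d3d3d3d3eIiIiIiIiIiJmIiIiIh3d3d3d3d3d3d3iIiIiIiIiIiIiIiIiHd3d3d3d3d3d3d4iIiIiIiIiIiIiIiIiHd3d3d3d3d3d3iIiIiIiIiIiIiIiIiIiHd3d3d3d3d3d4iIiIiIiIiIiIiIiIiIiHd3d3d3d3d3iIiIiIiIiIiIiIiIiIiIiHd3d3d3d3d4iIiIiIiIiIiIiIiIiIiIiHd3d3d3d3iIiIiIiIiIiIiIiIiIiIiIiHd3d3d3eIiIiIiIiIiIiIiIiIiIiIiIiHd3d3d4iIiIiIiIiIiIiIiIiIiIiIiIiHd3d3iIiIiIiIiIiIiIiIiIiIiIiIiIiHd3eIiIiIiIiIiIiIiIiIiIiIiIiIiId3d4iIiIiIiIiIiIiIiIiIiIiIiIiIiHd4iIiIiIiIiIiIiIiIiIiIiIiIiIiIh3d4iIiIiIiIiIiIiIiIiIiIiIiIiIiId3d4iIiIiIiIiIiIiIiIiIiIiIiIiIiHd3d4iIiIiIiIiIiIiIiIiIiIiIiIiId3d3d4iIiIiIiIiIiIiIiIiIiIiIiIiId3d3d4iIiIiIiImZmZmIiIiIiIiIiIiHd3d3ZneIiIiImZmZmZmZiIiIiIiIiIh3d3d2ZmZ3iIiJmZmZmZmZmIiIiIiIiId3d3d2ZlVmd4iImZmZmZmZmIiIiIiIiHd3d3dmZkRVZneIiZmZmZmZmIiIiIiIiHd3d3ZmZlREVWZ4iZmZmZmZmIiIiIiIh3d3d2ZmZmVURFVniJmZmZmZmIiIiIiId3d3dmZmZZh2VUVniJmZmZmZmIiIiIiId3d3ZmZmVbqYdlZ3eJmZmZmZmIiIiIiHd3d3ZmZlVcu6mIh3iZmZmZmZmIiIiIh3d3d2ZmZVVd3MuqmJqqqZmZmZmIiIiIh3d3dmZmZVVd3dzLq8zLqpmZmZiIiIiId3d3dmZmVVVczd3d3v7cqpmZmZiIiIiId3d3ZmZmVVVLzM3d7//cqpmZmZiIiIiHd3d3ZmZlVVRKu8zN7/7LqZmZmZiIiIiHd3d2ZmZVVVRKqru83t26qZmZmZiIiIiHd3d2ZmZVVURKqqq7zMu6qZmZmYiIiIh3d3dmZmVVVURKqqqqu7qqmZmZmYiIiIh3d3dmZmVVVERKqqqqqqqpmZmZmYiIiId3d3ZmZlVVVERKqqqqqqmZmZmZmIiIiId3d3ZmZlVVVERKqqqqqpmZmZmZmIiIiHd3d2ZmZlVVRERKqqqqqZmZmZmZmIiIiHd3d2ZmZVVVREQ6qqqqqZmZmZmZiIiIiHd3d2ZmZVVUREQ6qqqqmZmZmZmZiIiIh3d3dmZmVVVUREM6qqqqmZmZmZmYiIiIh3d3dmZmVVVUREM6qqqpmZmZmZmYiIiId3d3dmZmVVVUREM6qqqZmZmZmZmYiIiId3d3ZmZmVVVEREM6qpmZmZmZmZmIiIiId3d3ZmZlVVVERDMw=="/>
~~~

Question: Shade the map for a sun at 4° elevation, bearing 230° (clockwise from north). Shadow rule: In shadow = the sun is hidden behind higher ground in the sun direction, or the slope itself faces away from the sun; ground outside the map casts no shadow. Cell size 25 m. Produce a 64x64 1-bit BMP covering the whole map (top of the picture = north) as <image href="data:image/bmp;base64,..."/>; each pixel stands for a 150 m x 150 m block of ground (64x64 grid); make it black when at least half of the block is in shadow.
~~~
<image width="64" height="64" href="data:image/bmp;base64,Qk0+AgAAAAAAAD4AAAAoAAAAQAAAAEAAAAABAAEAAAAAAAACAAATCwAAEwsAAAIAAAAAAAAA////AAAAAADwAAAAAAAAAPAAAAAAAAAA8AAAAAAAAAAAAAAAAAAAAAAAAAAAAAAAAAAAAAAAAAAAAAAAAAAAAAAAAAAAAAAAAAAAAAAAAAAAAAAAAAAAAAAAAAAAAAAAAAAAAAAAAAAAAAAAAAAAAAAAAAAAAAAAAAAAAAAAAAAAAAAAAAAAAAAAAAAAAAAAAAAAAAAAAAAAAAAAAAAAAAAAAAAAAAAAAAAAAAAAAAAAAAAAAAAAAAAAAAAAAAAAAAAAAAAAAAAAAAAAAAAAAAAAAAAAAAAAAAAAAAAAAAAAAAAAAAAAAAAAAAAAAAAAAAAAAAAAAAAAAAAAAAAAAAAAAAAAAAAAAAAAAAAAAAAAAAAAAAAAAAAAAAAAAAAAAAAAAAAAAAAAAAAAAAAAAAAAAAAAAAAAABAAAAAAAAAAN4AAAAAAAOAPwAAAAAAA/B/gAAAAAAB/P/AAAAAAAD//+AAAAAAAD//8AAAAAAAH//wAAAAAAAH//gAAAAAAAP//AAAAAAAAf/+AAAAAAAAf/4AAAAAAAA//wAAAAAAAA//gAAAAAAAB/+AAAAAAAAB/8AAAAAAAAB/4AAAAAAAAA/gAAAAAAAAA+AAAAAAAAAAYAAAAAAAAAAAAAAAAAAAAAAAAAAAAAAAAAAAAAAAAAAAAAAAAAAAAAAAAAAAAAAAAAAAAAA=="/>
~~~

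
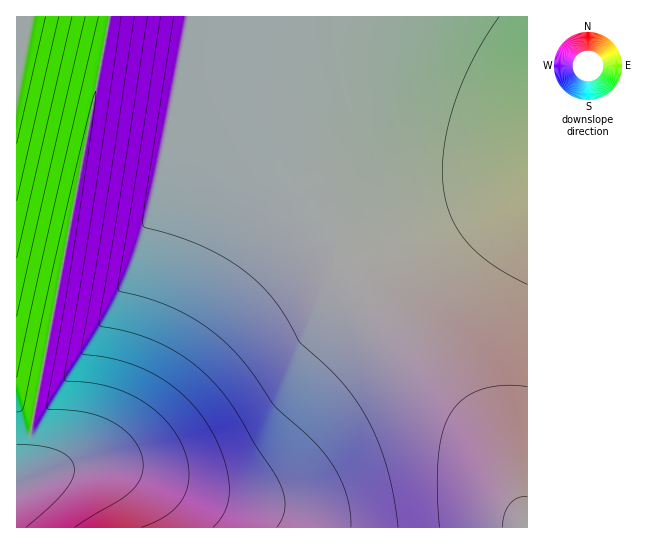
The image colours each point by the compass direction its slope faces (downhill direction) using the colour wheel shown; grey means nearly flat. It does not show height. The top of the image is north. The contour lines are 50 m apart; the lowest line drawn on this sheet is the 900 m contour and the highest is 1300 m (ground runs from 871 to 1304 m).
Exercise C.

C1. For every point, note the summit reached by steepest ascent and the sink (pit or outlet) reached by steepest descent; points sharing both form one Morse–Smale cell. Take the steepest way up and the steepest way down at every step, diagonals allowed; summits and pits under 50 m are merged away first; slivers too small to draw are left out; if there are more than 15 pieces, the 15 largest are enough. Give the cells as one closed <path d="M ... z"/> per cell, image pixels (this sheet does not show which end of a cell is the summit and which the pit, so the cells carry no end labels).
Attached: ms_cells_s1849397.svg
<path d="M282 16l-173 1-74 390-6 48-6 18-7 8 1 47 510-1-6-25-9-25-13-27-19-29-43-54-68-73-30-43-2-18-25-64-15-51-9-48z"/><path d="M527 16l-244 1 5 53 9 48 15 51 25 64 2 18 30 43 68 73 43 54 19 29 13 27 9 25 6 26z"/><path d="M109 16l-93 1 1 463 6-7 6-18 3-33 75-385z"/>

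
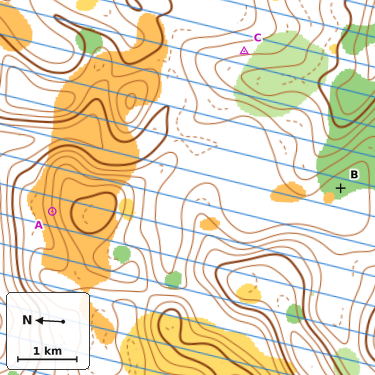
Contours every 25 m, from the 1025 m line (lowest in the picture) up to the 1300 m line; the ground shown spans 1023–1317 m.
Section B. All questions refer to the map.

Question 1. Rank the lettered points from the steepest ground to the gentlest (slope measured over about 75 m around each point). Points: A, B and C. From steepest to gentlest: A C B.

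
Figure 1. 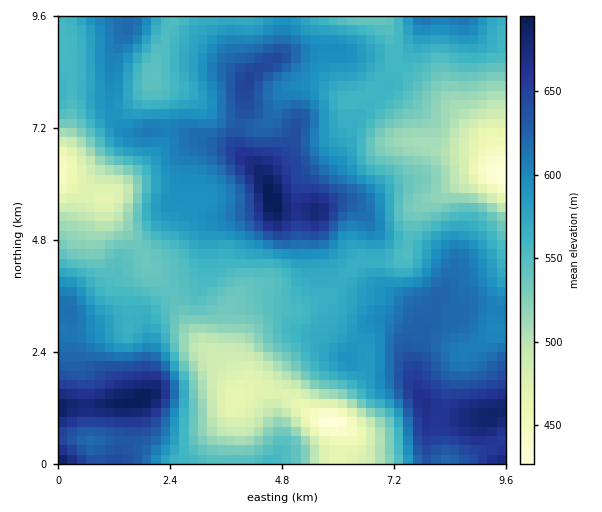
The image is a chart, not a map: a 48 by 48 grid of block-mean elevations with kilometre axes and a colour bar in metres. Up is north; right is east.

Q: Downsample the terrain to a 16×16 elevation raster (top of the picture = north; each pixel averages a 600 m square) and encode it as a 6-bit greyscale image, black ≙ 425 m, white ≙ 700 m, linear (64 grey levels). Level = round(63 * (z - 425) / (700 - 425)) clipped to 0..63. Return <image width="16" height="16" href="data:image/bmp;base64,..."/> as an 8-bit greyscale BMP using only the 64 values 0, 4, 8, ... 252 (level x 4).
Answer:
<image width="16" height="16" href="data:image/bmp;base64,Qk02BQAAAAAAADYEAAAoAAAAEAAAABAAAAABAAgAAAAAAAABAAATCwAAEwsAAAABAAAAAAAAAAAAAAEBAQACAgIAAwMDAAQEBAAFBQUABgYGAAcHBwAICAgACQkJAAoKCgALCwsADAwMAA0NDQAODg4ADw8PABAQEAAREREAEhISABMTEwAUFBQAFRUVABYWFgAXFxcAGBgYABkZGQAaGhoAGxsbABwcHAAdHR0AHh4eAB8fHwAgICAAISEhACIiIgAjIyMAJCQkACUlJQAmJiYAJycnACgoKAApKSkAKioqACsrKwAsLCwALS0tAC4uLgAvLy8AMDAwADExMQAyMjIAMzMzADQ0NAA1NTUANjY2ADc3NwA4ODgAOTk5ADo6OgA7OzsAPDw8AD09PQA+Pj4APz8/AEBAQABBQUEAQkJCAENDQwBEREQARUVFAEZGRgBHR0cASEhIAElJSQBKSkoAS0tLAExMTABNTU0ATk5OAE9PTwBQUFAAUVFRAFJSUgBTU1MAVFRUAFVVVQBWVlYAV1dXAFhYWABZWVkAWlpaAFtbWwBcXFwAXV1dAF5eXgBfX18AYGBgAGFhYQBiYmIAY2NjAGRkZABlZWUAZmZmAGdnZwBoaGgAaWlpAGpqagBra2sAbGxsAG1tbQBubm4Ab29vAHBwcABxcXEAcnJyAHNzcwB0dHQAdXV1AHZ2dgB3d3cAeHh4AHl5eQB6enoAe3t7AHx8fAB9fX0Afn5+AH9/fwCAgIAAgYGBAIKCggCDg4MAhISEAIWFhQCGhoYAh4eHAIiIiACJiYkAioqKAIuLiwCMjIwAjY2NAI6OjgCPj48AkJCQAJGRkQCSkpIAk5OTAJSUlACVlZUAlpaWAJeXlwCYmJgAmZmZAJqamgCbm5sAnJycAJ2dnQCenp4An5+fAKCgoAChoaEAoqKiAKOjowCkpKQApaWlAKampgCnp6cAqKioAKmpqQCqqqoAq6urAKysrACtra0Arq6uAK+vrwCwsLAAsbGxALKysgCzs7MAtLS0ALW1tQC2trYAt7e3ALi4uAC5ubkAurq6ALu7uwC8vLwAvb29AL6+vgC/v78AwMDAAMHBwQDCwsIAw8PDAMTExADFxcUAxsbGAMfHxwDIyMgAycnJAMrKygDLy8sAzMzMAM3NzQDOzs4Az8/PANDQ0ADR0dEA0tLSANPT0wDU1NQA1dXVANbW1gDX19cA2NjYANnZ2QDa2toA29vbANzc3ADd3d0A3t7eAN/f3wDg4OAA4eHhAOLi4gDj4+MA5OTkAOXl5QDm5uYA5+fnAOjo6ADp6ekA6urqAOvr6wDs7OwA7e3tAO7u7gDv7+8A8PDwAPHx8QDy8vIA8/PzAPT09AD19fUA9vb2APf39wD4+PgA+fn5APr6+gD7+/sA/Pz8AP39/QD+/v4A////ANC8wKh8ZGBwaDAkSJzEyNjY0NjEgEQ0TDwMHFis2OTo3ODs5Ig8JDAwSGiUyNTQ2Li8xMBsODBAZISUoMi8rLisnIyMWERMZHyIlKC4tKykrJCAeGhoZHB4hJCgsLSwpJR4dGxwdGxwgISIlJissJhoZGxseISEkJyYiIh4nKiITERYhJCcrNTQzKSccHyIcCwsSIycnLjw3NS4mGhYVDQgRGCMoKjQ5MywmHhkVDQMQHSYoKy4yMTEnIRgUEw0HHCQlJSYpMC0uJiAdGRURDh8lIxwhKDItKSQhIB0YFxUfJiYdISkuMCwnJiEfHh8eICgsISAkJScnIyAdIycoIg="/>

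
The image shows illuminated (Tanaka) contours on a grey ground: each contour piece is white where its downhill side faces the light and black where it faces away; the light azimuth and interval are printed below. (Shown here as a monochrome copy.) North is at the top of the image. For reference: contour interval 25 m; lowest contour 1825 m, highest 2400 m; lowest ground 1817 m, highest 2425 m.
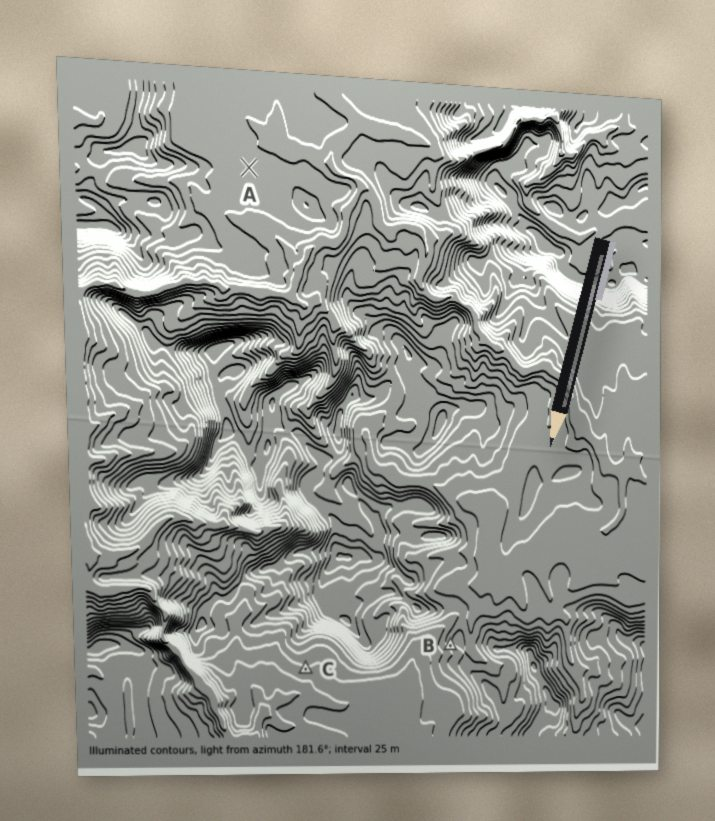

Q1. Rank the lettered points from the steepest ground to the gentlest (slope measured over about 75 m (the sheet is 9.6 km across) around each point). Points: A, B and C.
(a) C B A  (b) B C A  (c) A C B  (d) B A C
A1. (b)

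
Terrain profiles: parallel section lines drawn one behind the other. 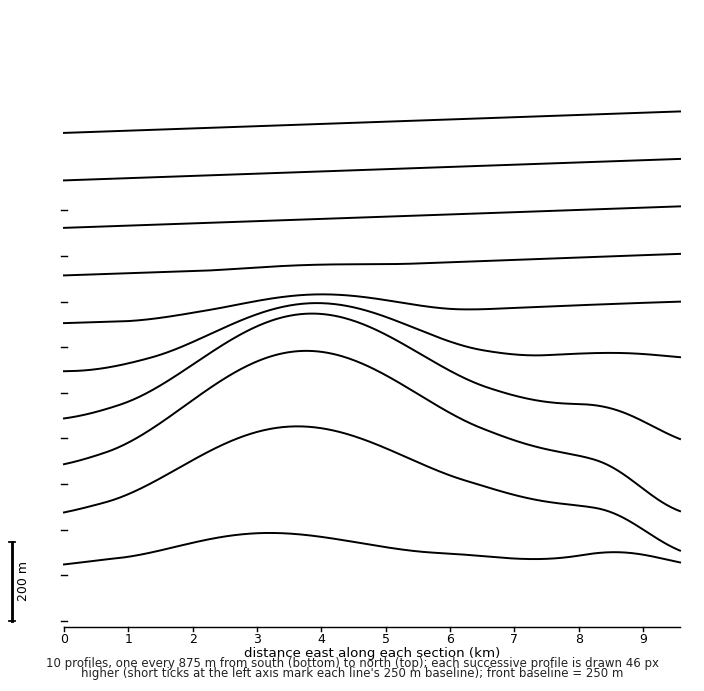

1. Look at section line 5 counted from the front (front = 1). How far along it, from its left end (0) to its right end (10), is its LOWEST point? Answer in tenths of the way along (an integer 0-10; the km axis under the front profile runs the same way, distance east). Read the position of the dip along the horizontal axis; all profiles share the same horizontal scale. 0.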